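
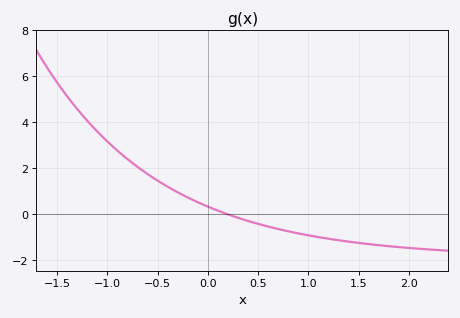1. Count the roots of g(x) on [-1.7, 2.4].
1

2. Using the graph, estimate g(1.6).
-1.2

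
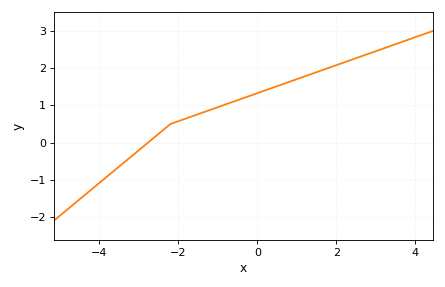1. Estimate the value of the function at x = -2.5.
0.2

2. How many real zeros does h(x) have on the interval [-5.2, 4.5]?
1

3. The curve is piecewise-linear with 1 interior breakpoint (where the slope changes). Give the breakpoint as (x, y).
(-2.2, 0.5)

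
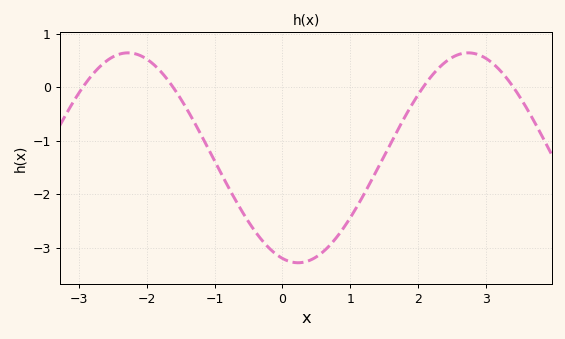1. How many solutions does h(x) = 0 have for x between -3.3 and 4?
4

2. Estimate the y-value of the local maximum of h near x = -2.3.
0.6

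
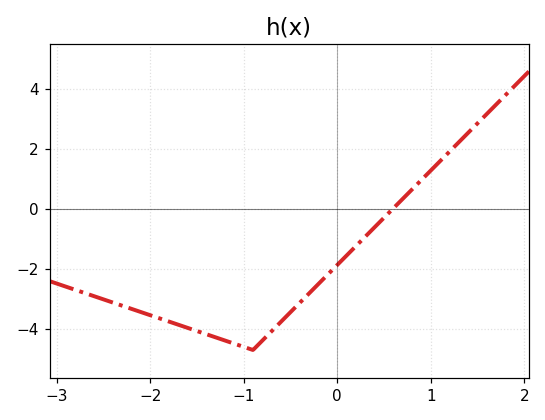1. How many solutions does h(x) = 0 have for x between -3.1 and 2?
1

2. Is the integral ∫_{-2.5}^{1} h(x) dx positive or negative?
negative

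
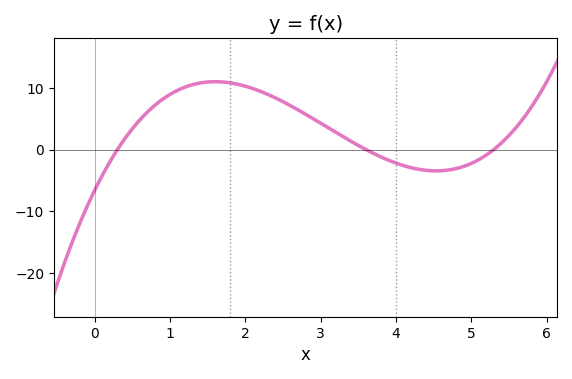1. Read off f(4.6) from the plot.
-3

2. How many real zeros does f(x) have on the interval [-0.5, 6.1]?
3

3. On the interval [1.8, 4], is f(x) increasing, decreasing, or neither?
decreasing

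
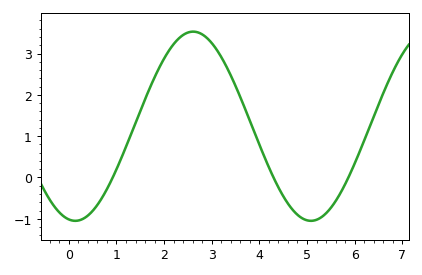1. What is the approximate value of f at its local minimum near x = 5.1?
-1.05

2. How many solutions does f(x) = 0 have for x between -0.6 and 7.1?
3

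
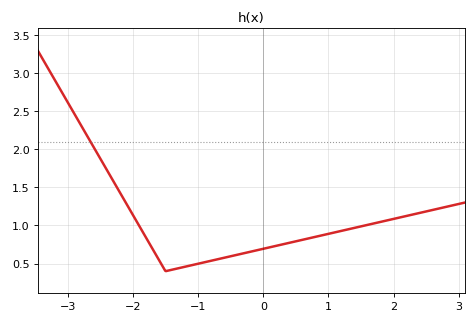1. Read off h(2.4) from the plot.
1.16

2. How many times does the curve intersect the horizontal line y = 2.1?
1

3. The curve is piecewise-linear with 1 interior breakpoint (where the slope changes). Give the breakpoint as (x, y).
(-1.5, 0.4)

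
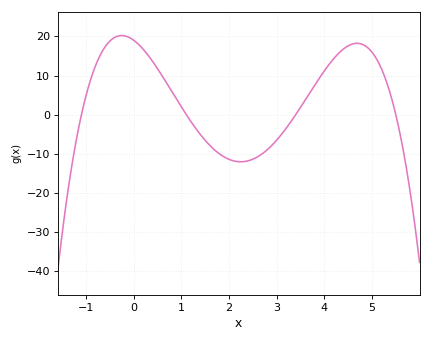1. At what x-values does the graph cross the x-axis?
-1.2, 1.2, 3.4, 5.6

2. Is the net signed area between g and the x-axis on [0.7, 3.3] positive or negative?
negative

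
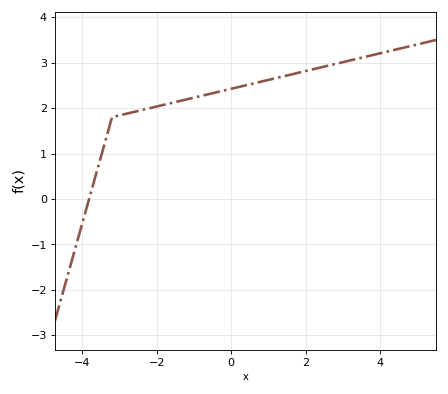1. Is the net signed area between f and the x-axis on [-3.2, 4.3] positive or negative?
positive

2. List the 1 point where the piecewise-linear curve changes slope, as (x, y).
(-3.2, 1.8)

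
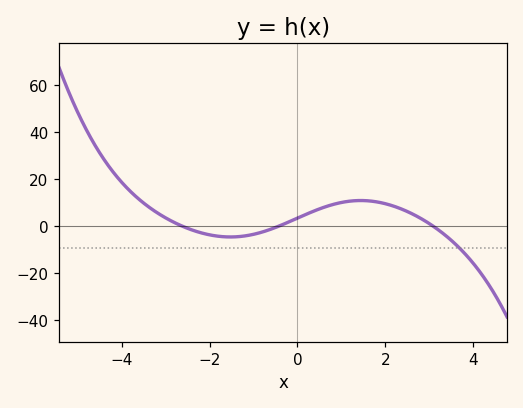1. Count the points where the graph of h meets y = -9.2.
1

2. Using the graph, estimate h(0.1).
4.21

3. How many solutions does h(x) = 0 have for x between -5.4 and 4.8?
3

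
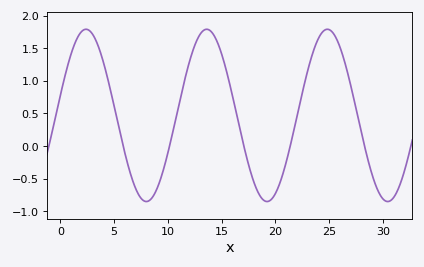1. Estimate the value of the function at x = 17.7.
-0.398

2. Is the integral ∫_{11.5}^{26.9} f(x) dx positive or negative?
positive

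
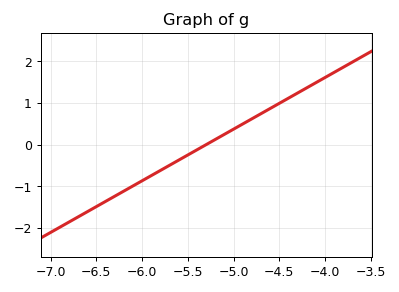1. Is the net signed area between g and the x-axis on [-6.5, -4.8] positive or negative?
negative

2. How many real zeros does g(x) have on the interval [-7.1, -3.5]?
1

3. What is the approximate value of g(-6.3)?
-1.2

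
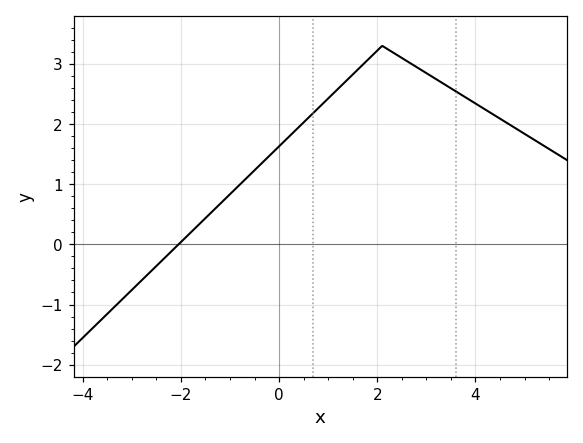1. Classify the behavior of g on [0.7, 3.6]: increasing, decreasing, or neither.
neither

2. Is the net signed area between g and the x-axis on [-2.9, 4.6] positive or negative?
positive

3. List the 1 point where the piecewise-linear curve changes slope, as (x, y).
(2.1, 3.3)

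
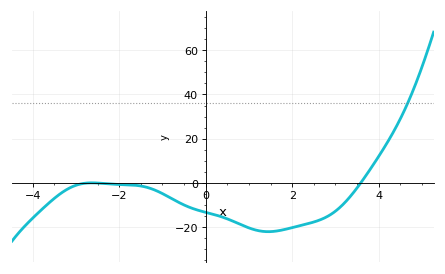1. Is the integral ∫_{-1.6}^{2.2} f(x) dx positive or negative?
negative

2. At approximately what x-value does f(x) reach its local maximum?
-2.63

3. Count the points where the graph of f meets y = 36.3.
1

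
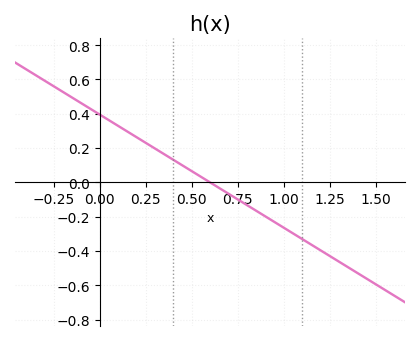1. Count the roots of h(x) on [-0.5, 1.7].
1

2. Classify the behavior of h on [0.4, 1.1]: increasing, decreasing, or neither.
decreasing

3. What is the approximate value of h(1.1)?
-0.34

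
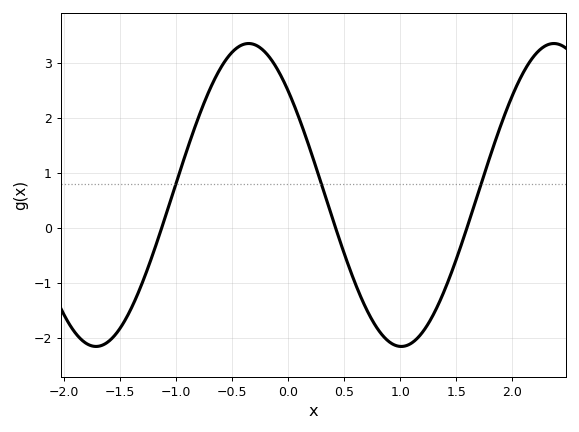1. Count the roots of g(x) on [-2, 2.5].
3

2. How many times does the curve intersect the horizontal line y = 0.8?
3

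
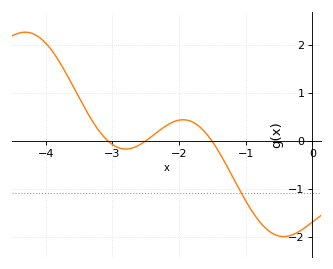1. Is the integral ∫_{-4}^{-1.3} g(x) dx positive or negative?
positive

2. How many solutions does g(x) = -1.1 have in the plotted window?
1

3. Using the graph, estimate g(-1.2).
-0.743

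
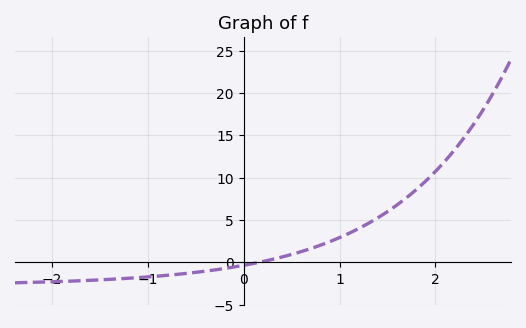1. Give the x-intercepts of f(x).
0.167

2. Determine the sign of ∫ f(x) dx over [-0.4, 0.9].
positive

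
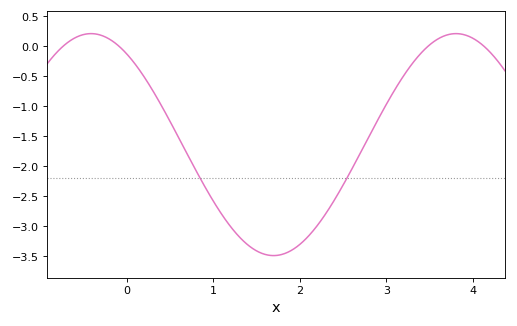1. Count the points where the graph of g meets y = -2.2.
2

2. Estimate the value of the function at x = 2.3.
-2.8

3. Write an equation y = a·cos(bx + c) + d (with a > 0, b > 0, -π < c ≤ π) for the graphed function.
y = 1.85cos(1.5x + 0.61) - 1.64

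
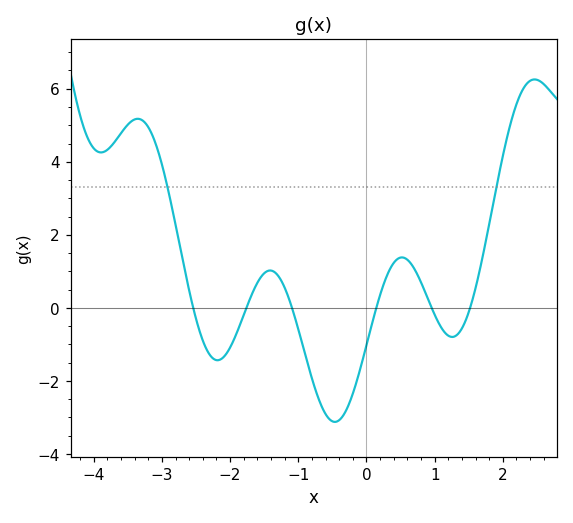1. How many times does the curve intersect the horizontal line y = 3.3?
2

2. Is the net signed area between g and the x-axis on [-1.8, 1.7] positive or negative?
negative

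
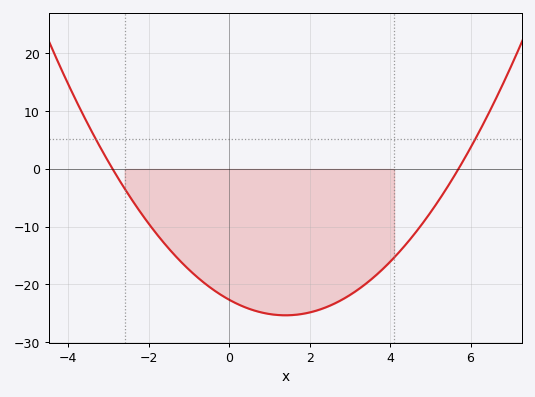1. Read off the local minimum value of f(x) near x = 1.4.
-25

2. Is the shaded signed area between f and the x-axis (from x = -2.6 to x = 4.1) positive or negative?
negative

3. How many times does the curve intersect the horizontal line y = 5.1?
2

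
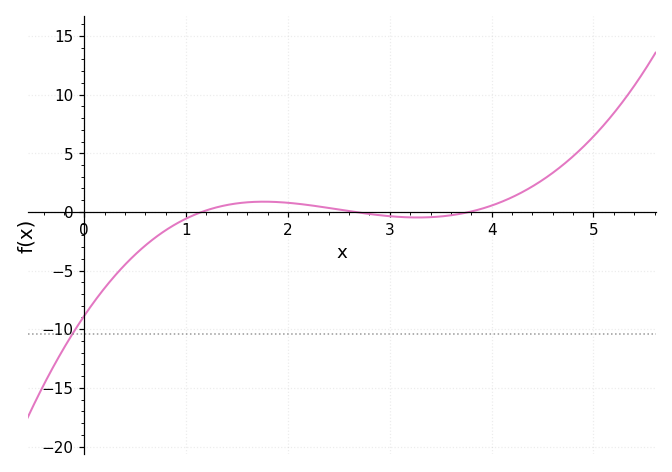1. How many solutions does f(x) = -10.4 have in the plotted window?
1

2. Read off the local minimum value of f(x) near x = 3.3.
-0.475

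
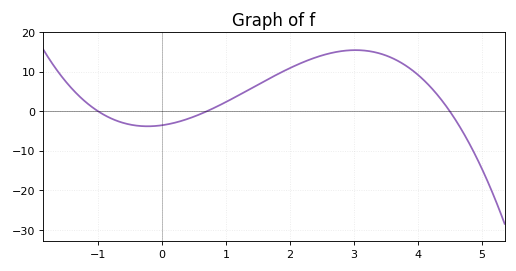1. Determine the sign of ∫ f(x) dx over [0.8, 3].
positive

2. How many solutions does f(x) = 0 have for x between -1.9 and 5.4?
3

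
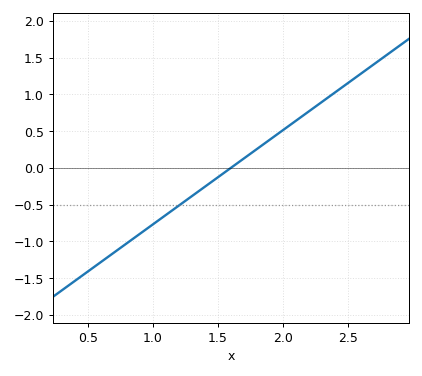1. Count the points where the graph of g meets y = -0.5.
1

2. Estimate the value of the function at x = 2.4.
1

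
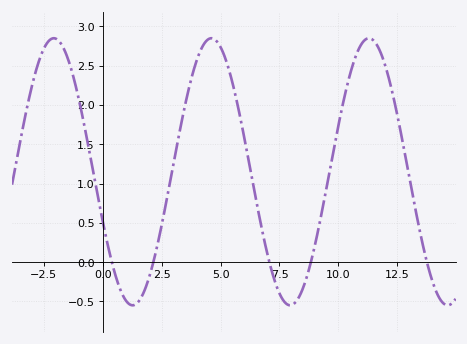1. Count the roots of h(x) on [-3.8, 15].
5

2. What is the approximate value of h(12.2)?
2.25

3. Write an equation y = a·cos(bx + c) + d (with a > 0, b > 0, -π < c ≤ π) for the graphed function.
y = 1.7cos(0.94x + 2) + 1.15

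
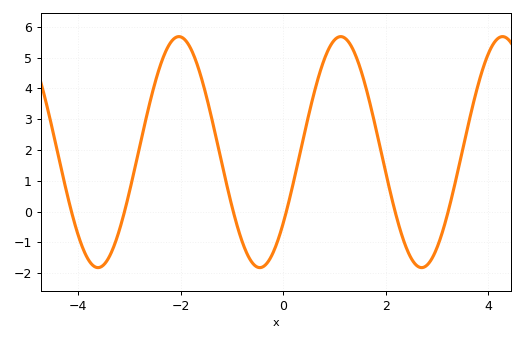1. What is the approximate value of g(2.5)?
-1.5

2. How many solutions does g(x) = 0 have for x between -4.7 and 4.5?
6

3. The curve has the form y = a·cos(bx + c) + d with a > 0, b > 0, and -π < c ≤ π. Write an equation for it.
y = 3.75cos(2x - 2.2) + 1.93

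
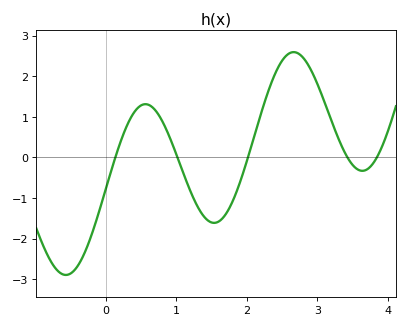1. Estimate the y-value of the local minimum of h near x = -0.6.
-2.9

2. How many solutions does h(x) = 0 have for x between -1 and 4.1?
5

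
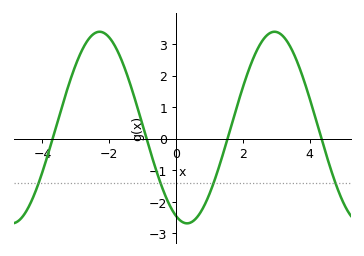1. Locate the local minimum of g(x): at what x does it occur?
0.4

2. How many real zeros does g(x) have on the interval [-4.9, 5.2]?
4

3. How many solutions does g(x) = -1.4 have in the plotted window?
4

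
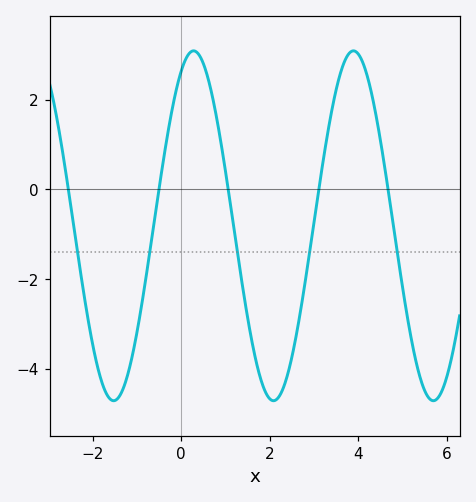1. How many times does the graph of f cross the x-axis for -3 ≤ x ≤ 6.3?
5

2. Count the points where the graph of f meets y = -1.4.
5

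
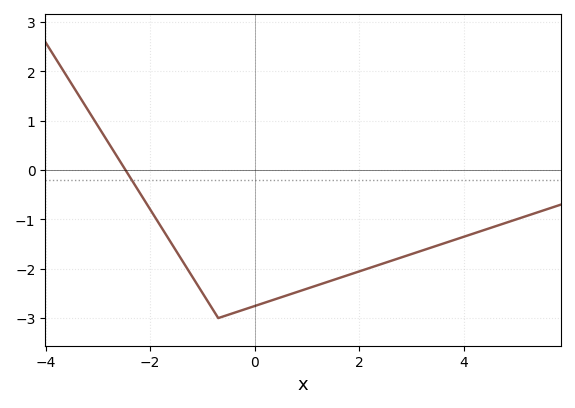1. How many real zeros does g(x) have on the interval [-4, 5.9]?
1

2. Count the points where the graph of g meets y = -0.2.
1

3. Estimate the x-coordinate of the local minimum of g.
-0.6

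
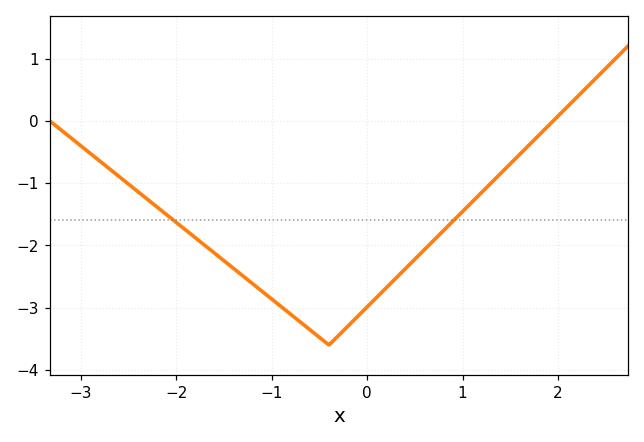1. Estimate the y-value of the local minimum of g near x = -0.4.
-3.6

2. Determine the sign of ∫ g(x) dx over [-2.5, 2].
negative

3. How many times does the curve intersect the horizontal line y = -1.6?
2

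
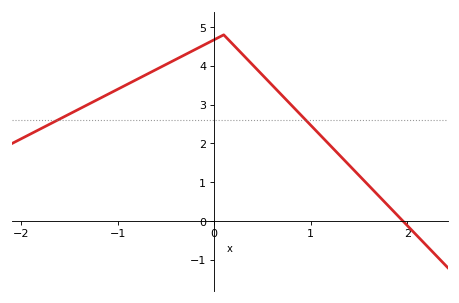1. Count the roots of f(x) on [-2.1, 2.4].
1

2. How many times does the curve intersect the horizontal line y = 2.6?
2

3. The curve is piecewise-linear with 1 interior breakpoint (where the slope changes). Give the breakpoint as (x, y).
(0.1, 4.8)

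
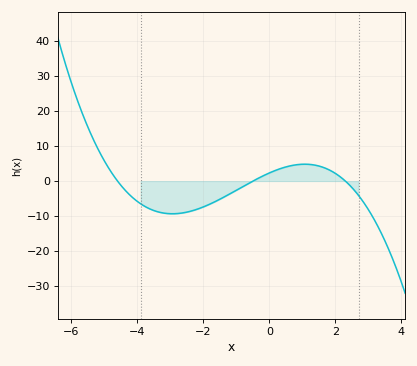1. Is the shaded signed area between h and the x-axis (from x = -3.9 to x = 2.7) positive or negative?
negative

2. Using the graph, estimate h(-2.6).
-9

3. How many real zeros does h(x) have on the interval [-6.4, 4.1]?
3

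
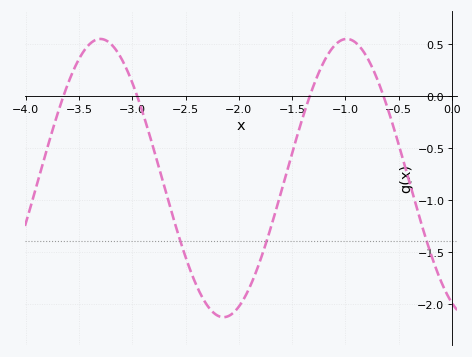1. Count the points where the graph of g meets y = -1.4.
3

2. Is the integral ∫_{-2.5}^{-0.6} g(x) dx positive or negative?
negative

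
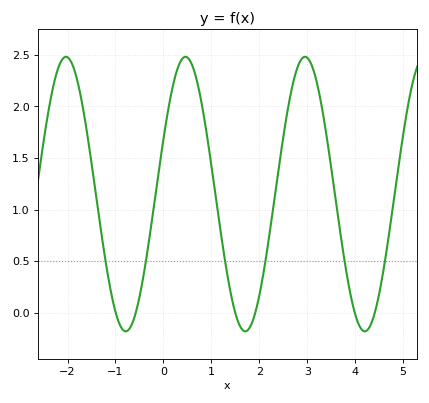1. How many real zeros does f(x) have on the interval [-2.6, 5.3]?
6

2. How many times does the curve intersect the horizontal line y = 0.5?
6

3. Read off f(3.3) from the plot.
2.01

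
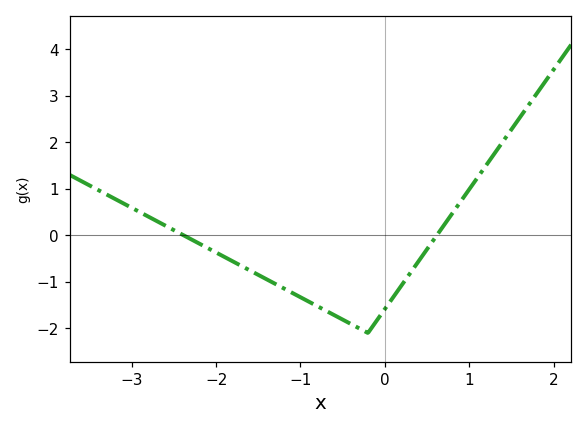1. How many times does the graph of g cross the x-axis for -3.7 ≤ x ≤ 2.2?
2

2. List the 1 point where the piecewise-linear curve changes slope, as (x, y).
(-0.2, -2.1)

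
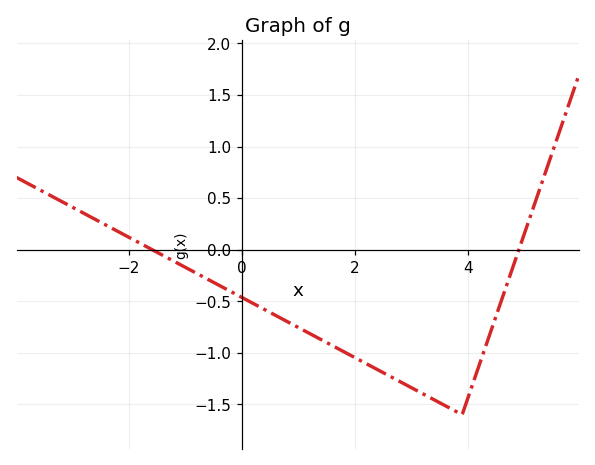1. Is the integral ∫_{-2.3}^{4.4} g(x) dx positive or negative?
negative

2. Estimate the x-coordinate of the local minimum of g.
3.9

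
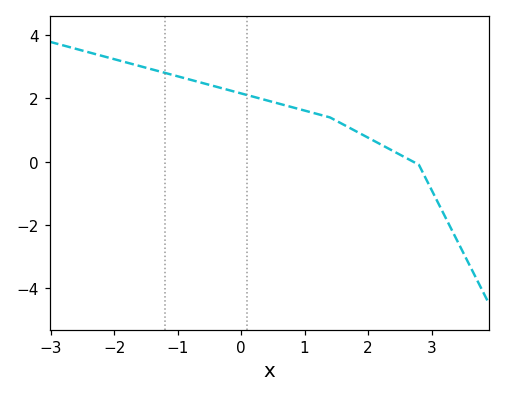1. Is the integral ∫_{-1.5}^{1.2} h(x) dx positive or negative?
positive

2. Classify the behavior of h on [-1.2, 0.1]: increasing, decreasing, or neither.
decreasing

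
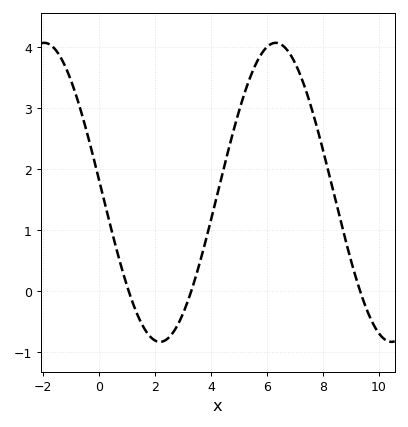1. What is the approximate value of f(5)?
3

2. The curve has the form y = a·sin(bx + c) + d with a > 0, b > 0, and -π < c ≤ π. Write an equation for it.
y = 2.45sin(0.76x + 3.1) + 1.62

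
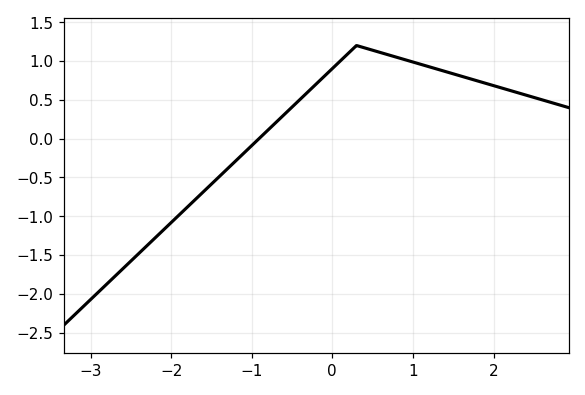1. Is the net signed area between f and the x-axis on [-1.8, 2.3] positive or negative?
positive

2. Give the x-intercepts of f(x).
-0.909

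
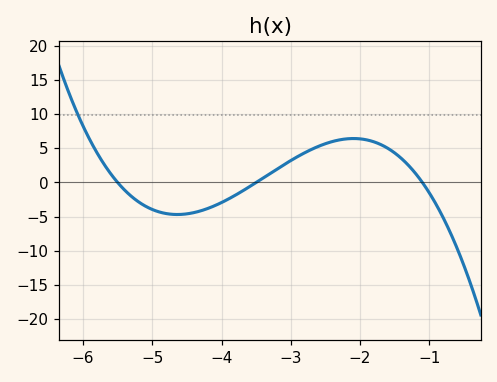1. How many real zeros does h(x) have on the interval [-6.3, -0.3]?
3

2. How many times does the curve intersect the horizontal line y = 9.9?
1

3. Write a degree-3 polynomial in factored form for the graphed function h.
y = -1.35(x + 5.5)(x + 3.5)(x + 1.1)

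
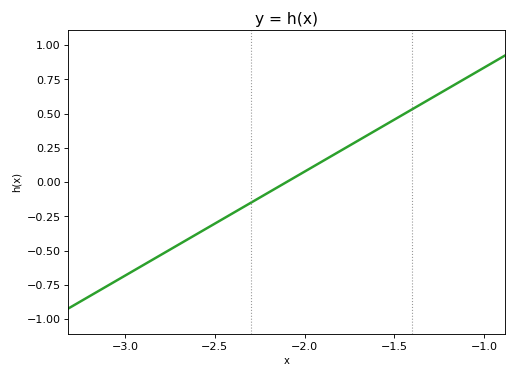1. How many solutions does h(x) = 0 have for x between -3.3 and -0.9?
1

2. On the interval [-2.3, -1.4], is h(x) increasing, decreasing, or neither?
increasing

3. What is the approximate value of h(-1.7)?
0.304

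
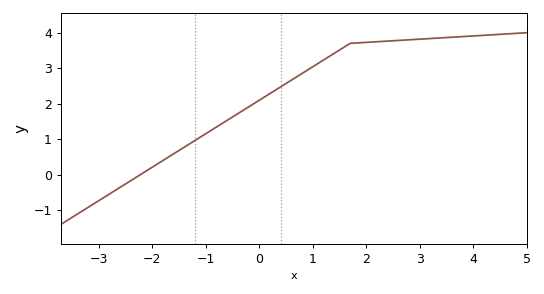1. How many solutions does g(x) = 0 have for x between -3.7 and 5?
1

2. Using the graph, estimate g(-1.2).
0.969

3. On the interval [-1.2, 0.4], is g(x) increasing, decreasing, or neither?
increasing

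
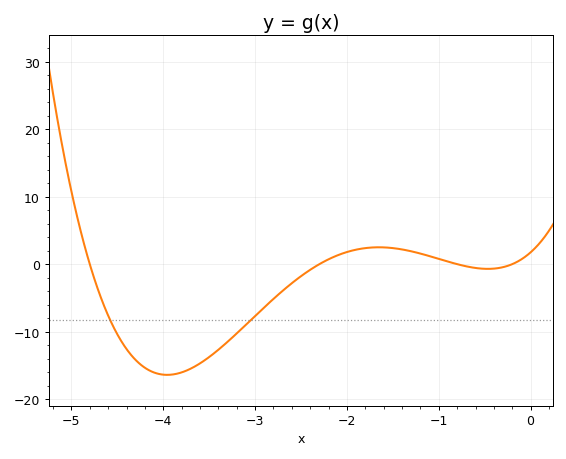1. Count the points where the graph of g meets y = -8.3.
2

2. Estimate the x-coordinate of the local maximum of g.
-1.7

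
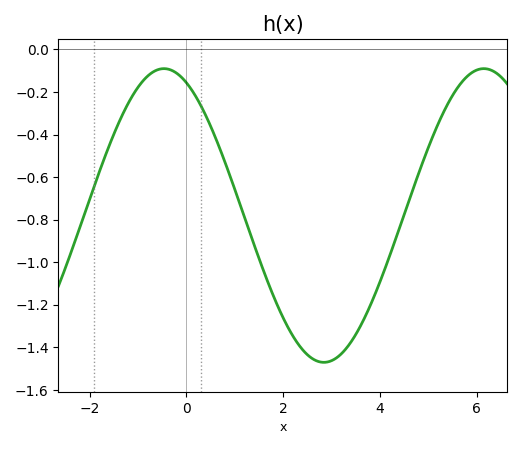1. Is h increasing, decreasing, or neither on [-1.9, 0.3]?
neither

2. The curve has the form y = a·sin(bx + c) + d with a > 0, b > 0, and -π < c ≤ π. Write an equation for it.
y = 0.69sin(0.95x + 2.01) - 0.78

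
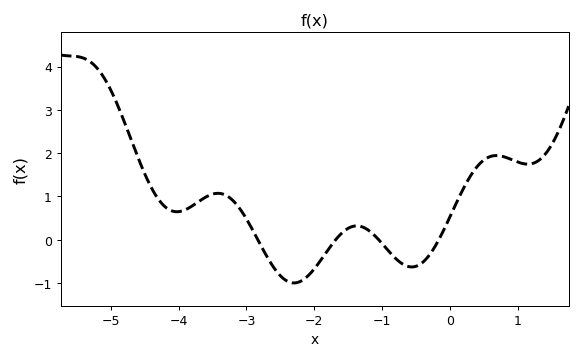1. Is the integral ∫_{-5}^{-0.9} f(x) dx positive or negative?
positive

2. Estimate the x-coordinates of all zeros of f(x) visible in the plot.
-2.8, -1.7, -1.1, -0.2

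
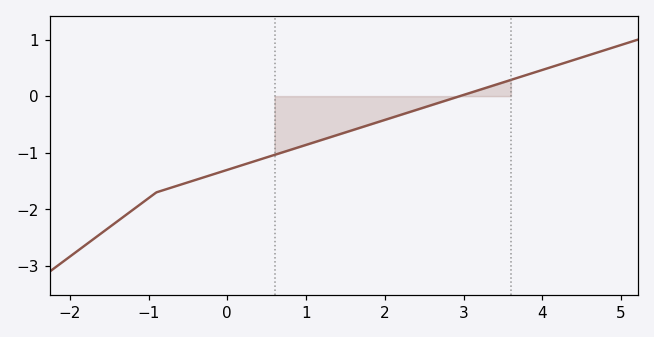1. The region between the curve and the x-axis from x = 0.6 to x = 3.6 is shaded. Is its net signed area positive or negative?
negative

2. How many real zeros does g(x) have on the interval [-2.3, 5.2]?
1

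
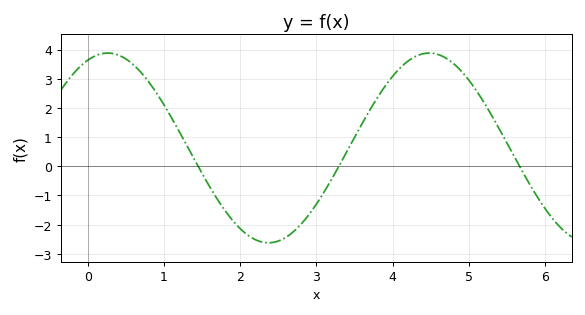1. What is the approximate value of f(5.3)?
1.74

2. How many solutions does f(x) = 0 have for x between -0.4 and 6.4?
3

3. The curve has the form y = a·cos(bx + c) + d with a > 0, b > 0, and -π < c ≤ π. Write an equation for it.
y = 3.25cos(1.49x - 0.392) + 0.63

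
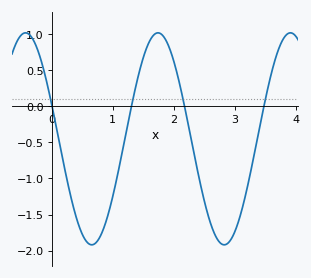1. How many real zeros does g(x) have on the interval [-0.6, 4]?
4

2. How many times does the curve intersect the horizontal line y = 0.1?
4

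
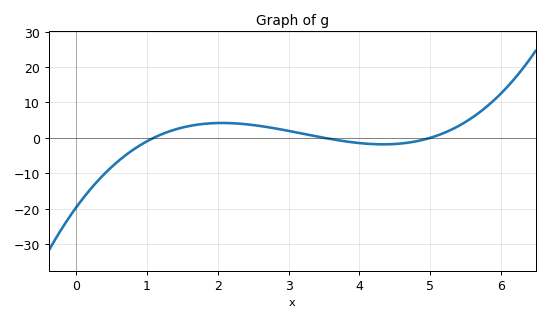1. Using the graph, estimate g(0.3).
-12.4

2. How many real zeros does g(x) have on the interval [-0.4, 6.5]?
3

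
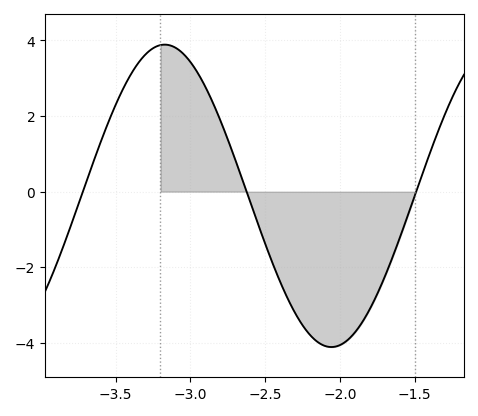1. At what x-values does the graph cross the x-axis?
-3.72, -2.62, -1.49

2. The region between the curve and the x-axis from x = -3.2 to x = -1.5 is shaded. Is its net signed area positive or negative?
negative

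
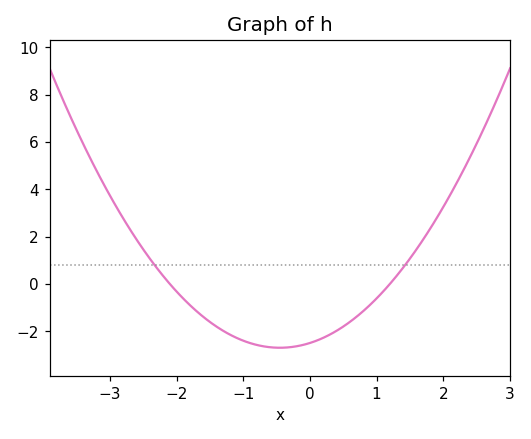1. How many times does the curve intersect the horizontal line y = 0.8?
2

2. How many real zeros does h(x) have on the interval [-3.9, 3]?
2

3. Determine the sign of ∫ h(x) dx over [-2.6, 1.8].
negative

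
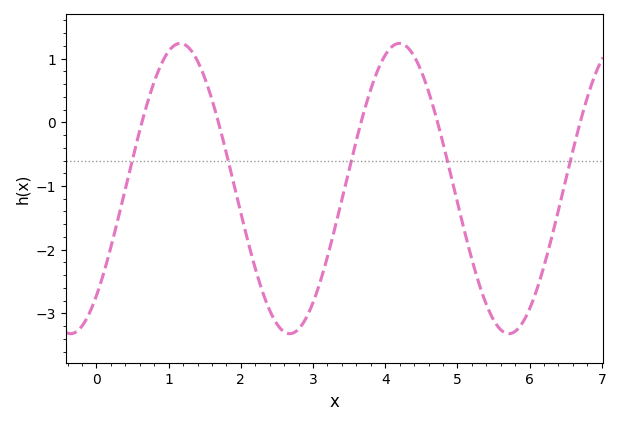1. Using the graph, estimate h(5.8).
-3.3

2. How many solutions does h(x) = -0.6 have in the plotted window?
5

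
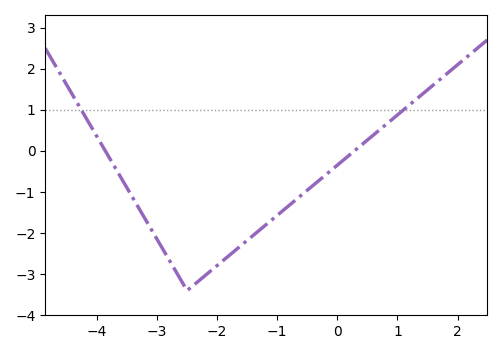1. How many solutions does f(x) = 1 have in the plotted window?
2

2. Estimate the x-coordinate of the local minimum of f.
-2.5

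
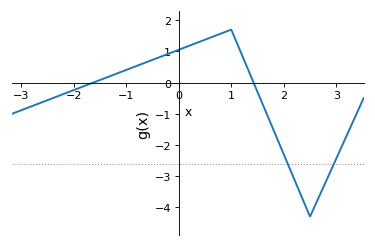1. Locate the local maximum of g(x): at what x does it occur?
0.999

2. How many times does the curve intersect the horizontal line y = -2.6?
2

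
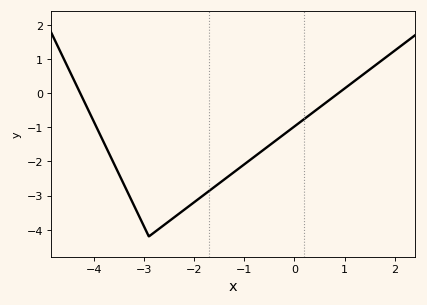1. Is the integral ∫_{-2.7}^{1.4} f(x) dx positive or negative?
negative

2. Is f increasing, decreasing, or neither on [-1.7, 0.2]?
increasing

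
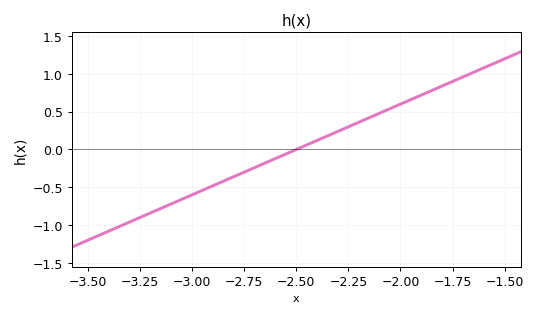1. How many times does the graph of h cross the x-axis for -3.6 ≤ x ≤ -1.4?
1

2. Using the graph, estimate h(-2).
0.6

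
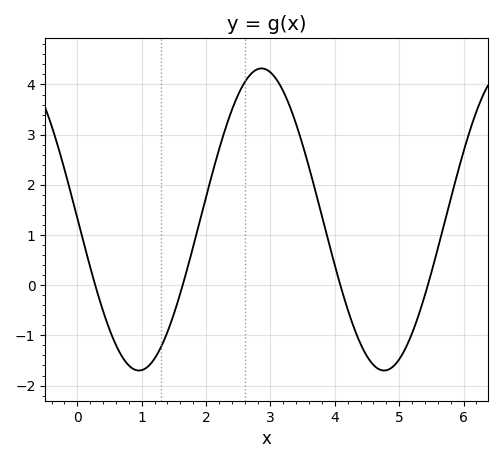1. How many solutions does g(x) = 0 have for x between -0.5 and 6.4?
4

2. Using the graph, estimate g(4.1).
-0.1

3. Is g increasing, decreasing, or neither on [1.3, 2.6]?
increasing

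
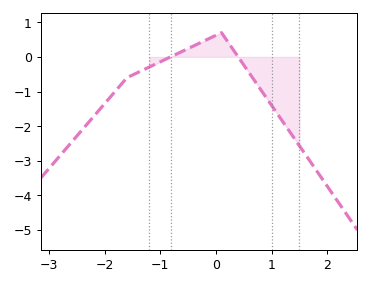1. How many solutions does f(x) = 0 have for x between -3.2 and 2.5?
2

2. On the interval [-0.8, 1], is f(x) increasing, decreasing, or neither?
neither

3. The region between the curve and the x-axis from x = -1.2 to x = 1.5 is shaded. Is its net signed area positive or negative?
negative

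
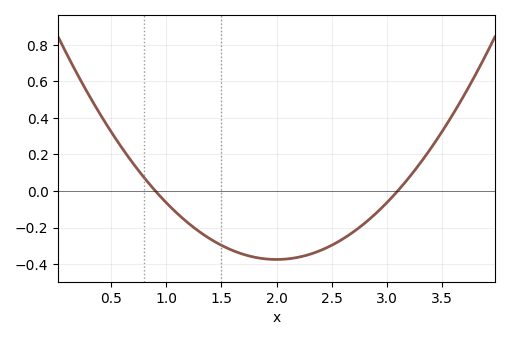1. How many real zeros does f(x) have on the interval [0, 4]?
2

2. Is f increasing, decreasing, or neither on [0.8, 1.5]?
decreasing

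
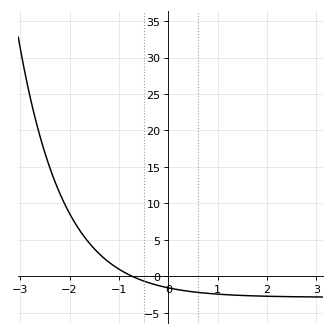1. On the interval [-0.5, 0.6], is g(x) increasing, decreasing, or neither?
decreasing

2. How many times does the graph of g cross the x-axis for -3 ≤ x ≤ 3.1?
1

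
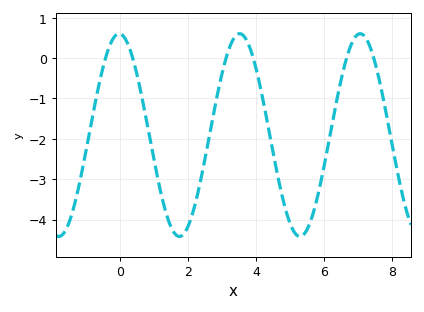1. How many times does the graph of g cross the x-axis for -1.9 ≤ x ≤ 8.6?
6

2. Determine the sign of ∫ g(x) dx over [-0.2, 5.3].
negative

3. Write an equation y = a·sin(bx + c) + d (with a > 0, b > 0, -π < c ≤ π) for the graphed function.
y = 2.51sin(1.77x + 1.64) - 1.91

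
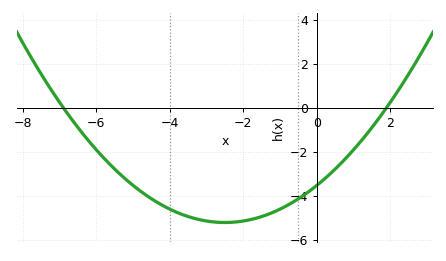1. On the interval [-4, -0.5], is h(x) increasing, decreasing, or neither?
neither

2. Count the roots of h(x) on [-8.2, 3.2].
2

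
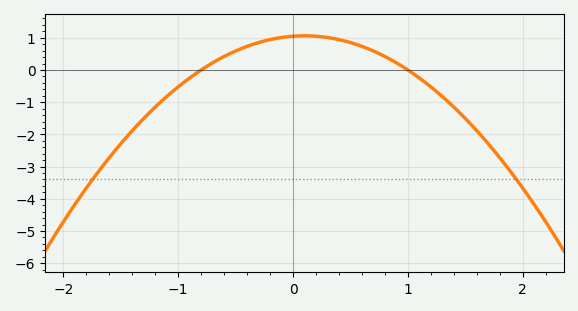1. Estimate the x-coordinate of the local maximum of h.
0.1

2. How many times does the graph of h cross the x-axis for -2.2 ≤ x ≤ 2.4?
2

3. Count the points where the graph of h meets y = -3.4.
2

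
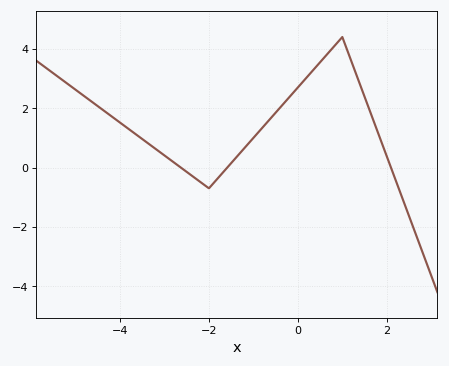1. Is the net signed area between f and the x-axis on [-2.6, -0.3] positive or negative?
positive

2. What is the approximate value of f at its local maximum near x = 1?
4.4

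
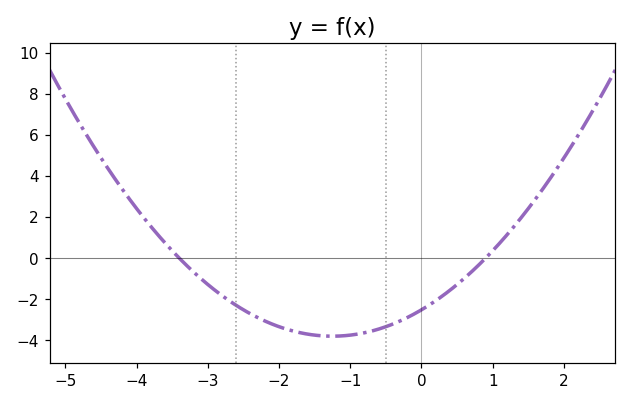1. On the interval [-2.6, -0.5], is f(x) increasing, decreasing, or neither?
neither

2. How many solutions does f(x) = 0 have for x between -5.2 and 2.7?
2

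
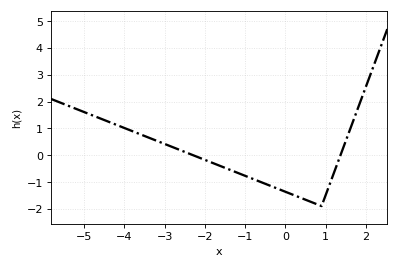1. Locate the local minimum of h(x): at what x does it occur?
0.8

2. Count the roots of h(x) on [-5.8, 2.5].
2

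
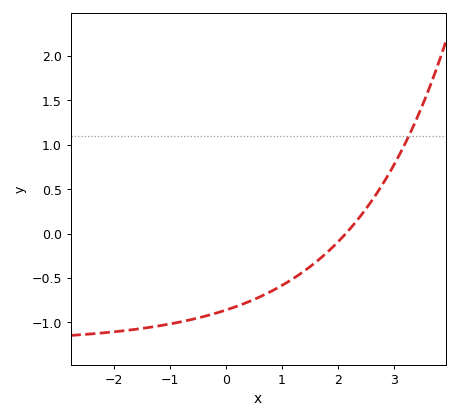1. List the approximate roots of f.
2.1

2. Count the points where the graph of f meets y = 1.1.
1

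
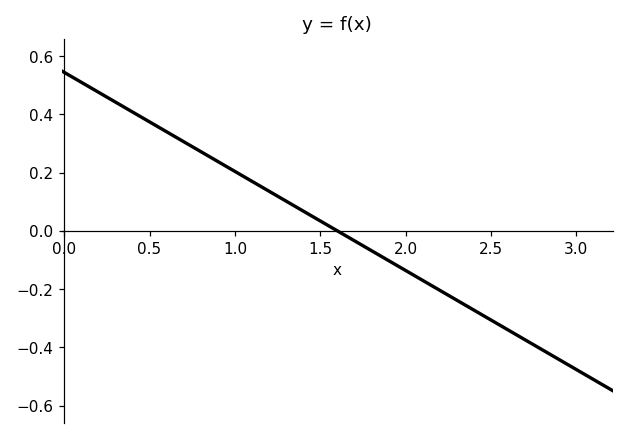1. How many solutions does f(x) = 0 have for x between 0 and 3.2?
1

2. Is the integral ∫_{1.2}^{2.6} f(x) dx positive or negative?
negative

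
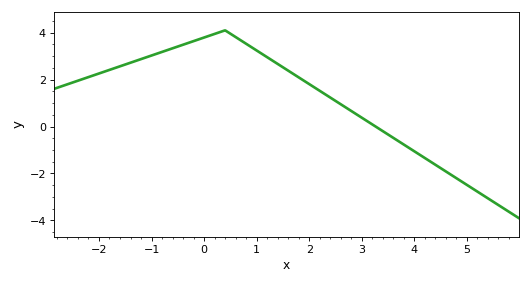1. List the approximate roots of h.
3.2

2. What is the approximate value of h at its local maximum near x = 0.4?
4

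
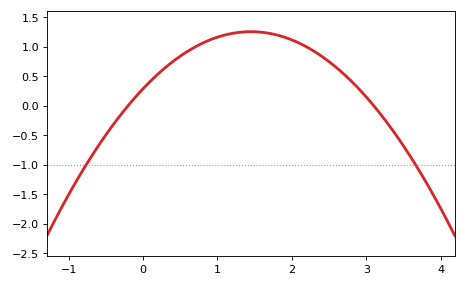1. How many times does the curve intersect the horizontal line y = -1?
2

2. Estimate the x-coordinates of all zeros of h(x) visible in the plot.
-0.2, 3.1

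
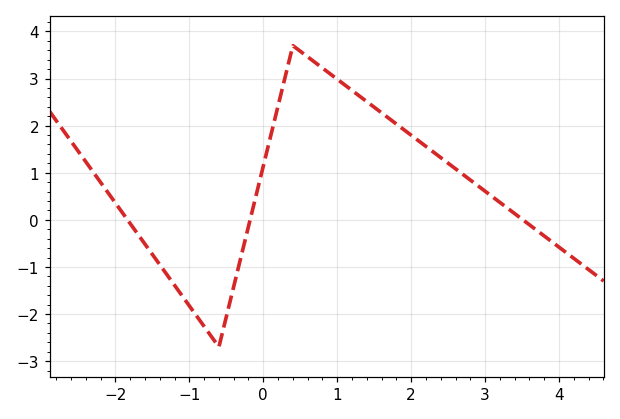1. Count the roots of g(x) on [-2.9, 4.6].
3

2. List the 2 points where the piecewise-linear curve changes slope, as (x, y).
(-0.6, -2.7); (0.4, 3.7)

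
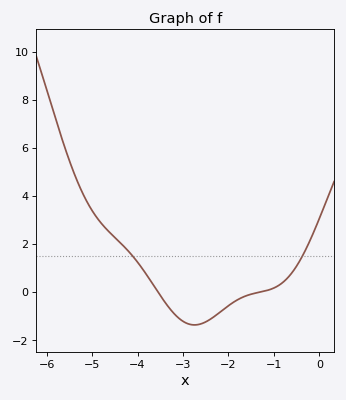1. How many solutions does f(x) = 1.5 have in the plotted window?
2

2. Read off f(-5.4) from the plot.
5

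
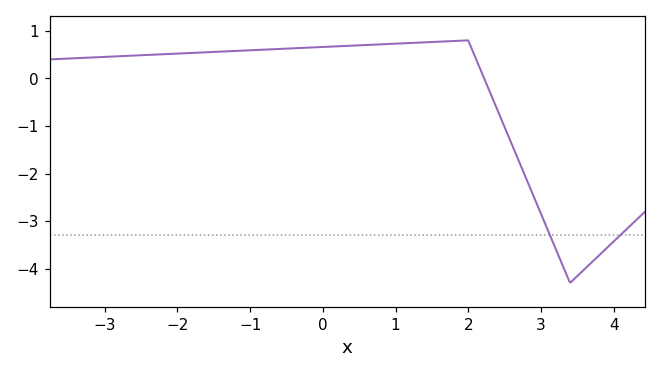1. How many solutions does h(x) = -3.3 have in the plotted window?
2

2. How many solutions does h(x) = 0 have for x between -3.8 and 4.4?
1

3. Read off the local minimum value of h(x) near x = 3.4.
-4.3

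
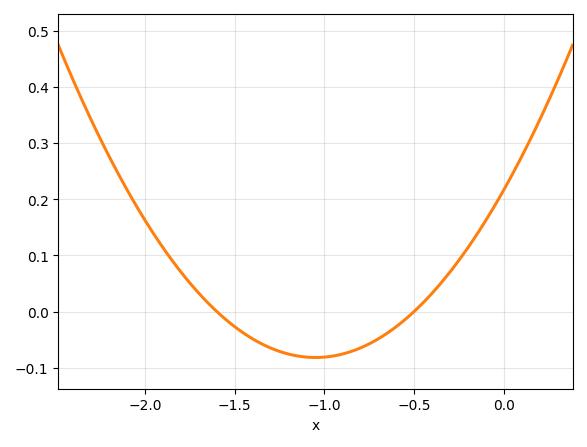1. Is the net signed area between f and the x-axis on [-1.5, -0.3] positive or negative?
negative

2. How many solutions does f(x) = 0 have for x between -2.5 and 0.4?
2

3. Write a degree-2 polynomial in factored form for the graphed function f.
y = 0.27(x + 1.6)(x + 0.5)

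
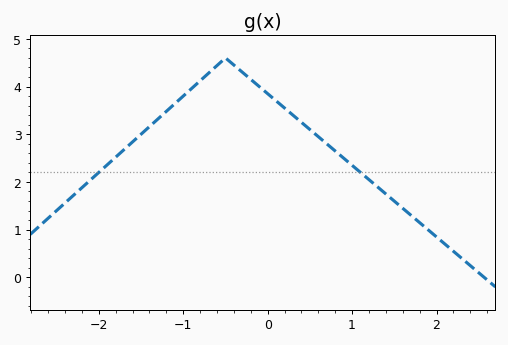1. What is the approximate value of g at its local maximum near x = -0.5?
4.6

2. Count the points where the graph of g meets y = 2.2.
2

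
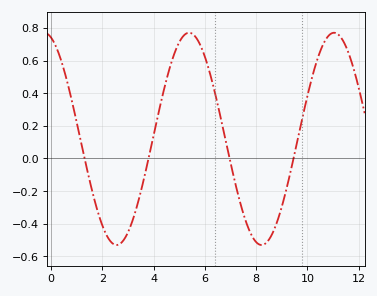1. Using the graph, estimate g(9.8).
0.24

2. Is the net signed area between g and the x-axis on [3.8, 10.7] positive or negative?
positive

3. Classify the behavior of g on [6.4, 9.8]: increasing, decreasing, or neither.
neither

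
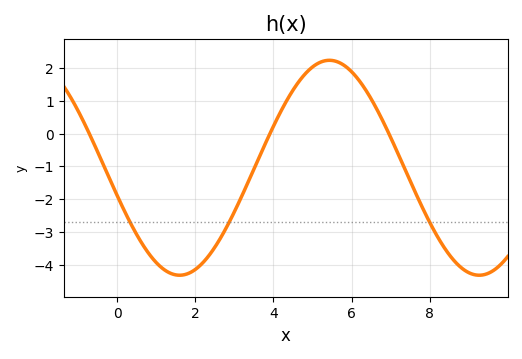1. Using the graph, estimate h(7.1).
-0.4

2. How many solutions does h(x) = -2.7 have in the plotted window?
3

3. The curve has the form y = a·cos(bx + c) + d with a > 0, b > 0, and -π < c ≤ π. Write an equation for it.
y = 3.27cos(0.82x + 1.8) - 1.04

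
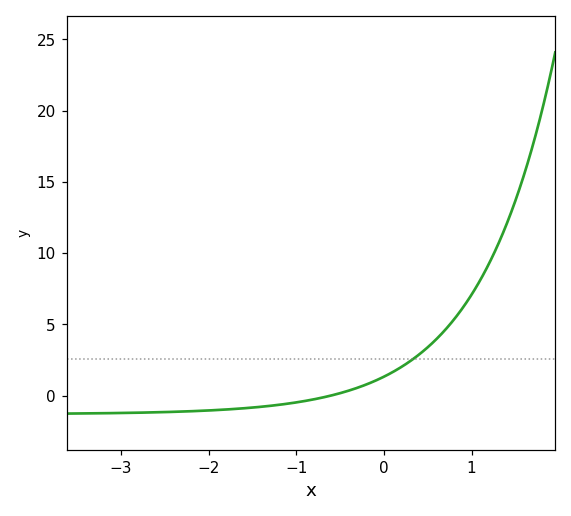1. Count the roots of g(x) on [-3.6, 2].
1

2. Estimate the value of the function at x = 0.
1.5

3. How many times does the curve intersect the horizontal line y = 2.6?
1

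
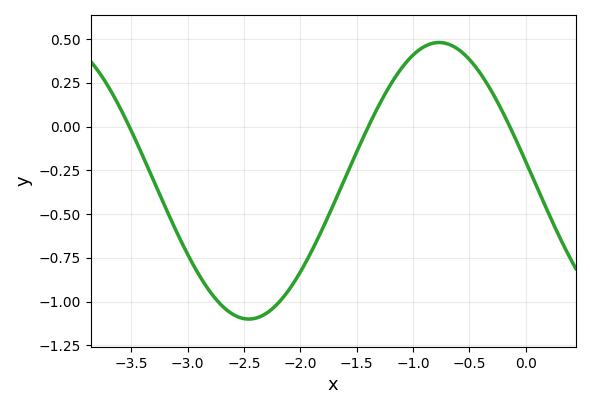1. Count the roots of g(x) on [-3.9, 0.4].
3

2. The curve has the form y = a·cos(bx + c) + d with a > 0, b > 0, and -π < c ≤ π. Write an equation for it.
y = 0.79cos(1.9x + 1.4) - 0.31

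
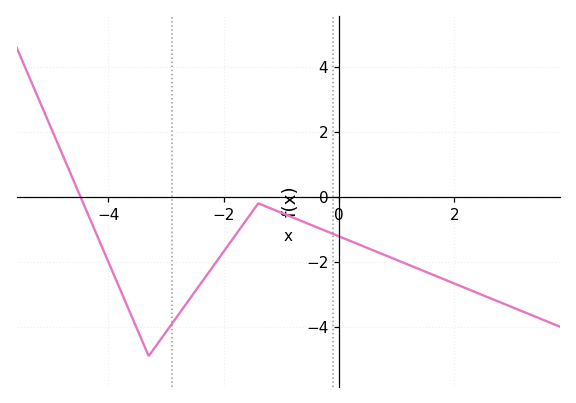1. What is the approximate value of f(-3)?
-4.16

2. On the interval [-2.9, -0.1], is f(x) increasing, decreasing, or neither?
neither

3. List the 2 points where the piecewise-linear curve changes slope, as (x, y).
(-3.3, -4.9); (-1.4, -0.2)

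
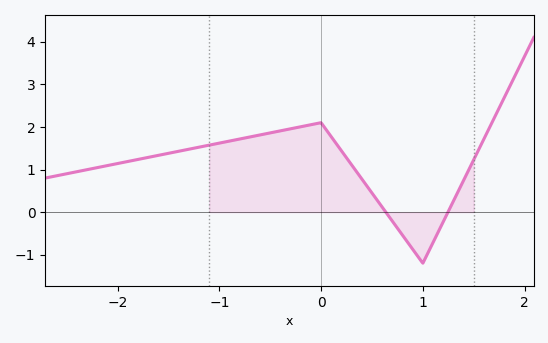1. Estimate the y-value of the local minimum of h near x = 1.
-1.2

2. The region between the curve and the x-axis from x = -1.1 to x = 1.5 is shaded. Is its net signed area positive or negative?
positive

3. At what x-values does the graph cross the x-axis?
0.6, 1.2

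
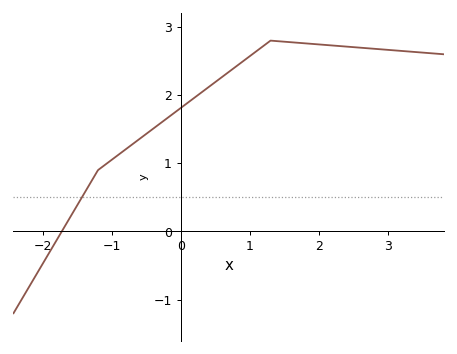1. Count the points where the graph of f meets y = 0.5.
1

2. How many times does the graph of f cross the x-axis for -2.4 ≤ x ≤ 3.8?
1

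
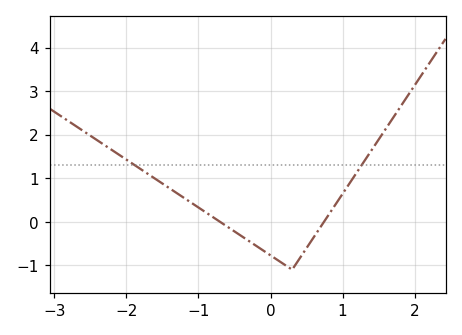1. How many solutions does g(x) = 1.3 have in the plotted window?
2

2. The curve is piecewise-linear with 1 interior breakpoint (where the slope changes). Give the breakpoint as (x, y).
(0.3, -1.1)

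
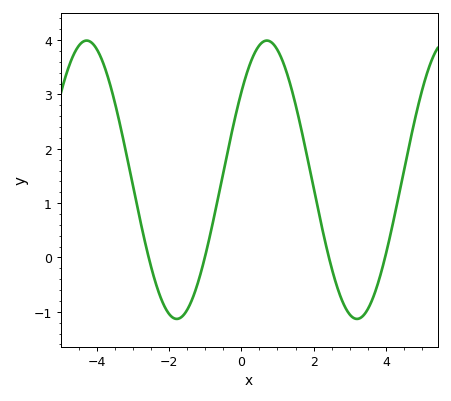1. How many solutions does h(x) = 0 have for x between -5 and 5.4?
4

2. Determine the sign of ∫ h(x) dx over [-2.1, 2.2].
positive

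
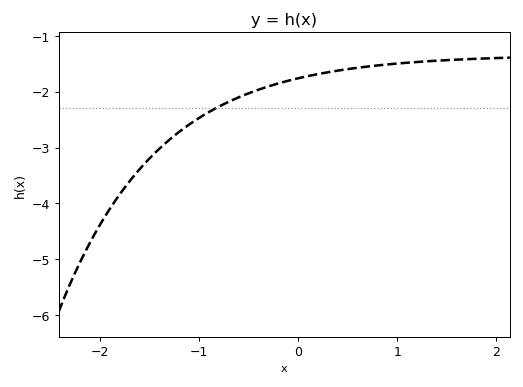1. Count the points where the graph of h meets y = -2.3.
1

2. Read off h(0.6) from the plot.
-1.6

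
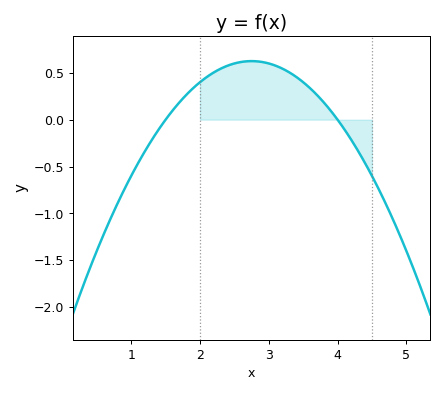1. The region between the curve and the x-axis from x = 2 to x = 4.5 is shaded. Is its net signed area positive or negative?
positive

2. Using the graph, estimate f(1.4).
-0.104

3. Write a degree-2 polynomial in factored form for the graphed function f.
y = -0.4(x - 1.5)(x - 4)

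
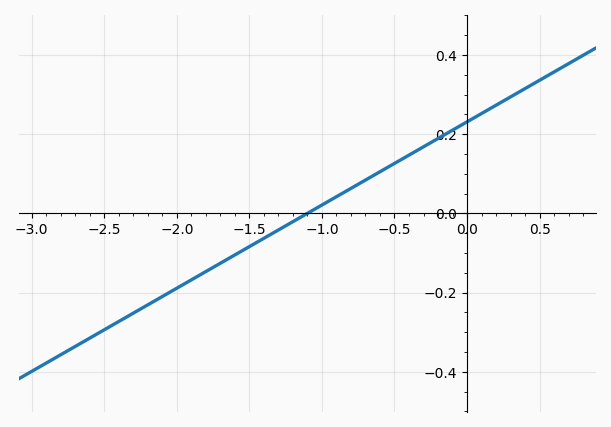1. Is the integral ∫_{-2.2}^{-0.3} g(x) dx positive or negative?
negative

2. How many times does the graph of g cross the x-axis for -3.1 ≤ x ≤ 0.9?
1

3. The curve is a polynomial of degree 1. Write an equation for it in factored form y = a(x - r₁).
y = 0.21(x + 1.1)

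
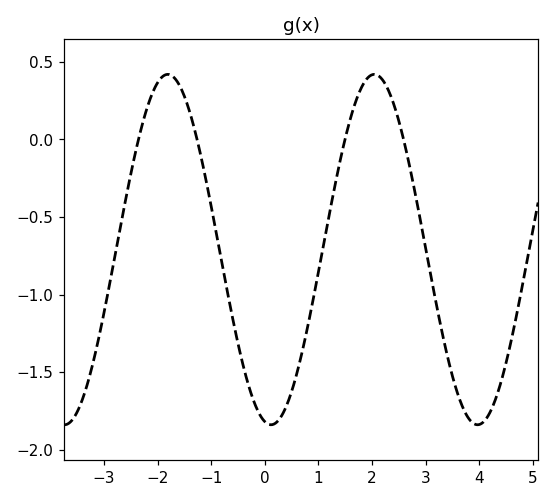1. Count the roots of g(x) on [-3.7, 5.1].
4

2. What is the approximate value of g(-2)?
0.367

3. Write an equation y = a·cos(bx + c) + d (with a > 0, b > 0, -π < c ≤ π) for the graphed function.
y = 1.13cos(1.63x + 2.95) - 0.71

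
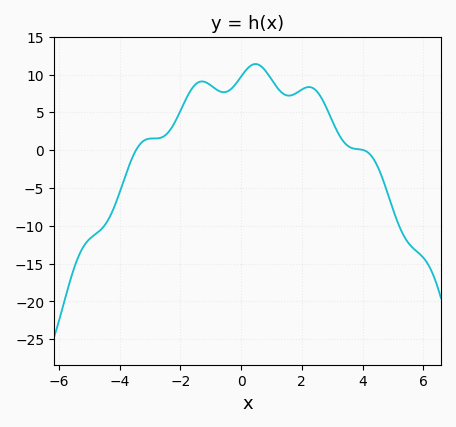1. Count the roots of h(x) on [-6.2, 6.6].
2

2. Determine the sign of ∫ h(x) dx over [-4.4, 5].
positive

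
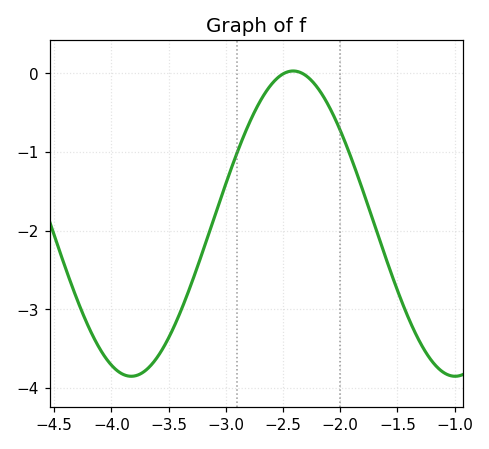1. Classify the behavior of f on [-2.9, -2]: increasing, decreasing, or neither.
neither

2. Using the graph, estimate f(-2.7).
-0.356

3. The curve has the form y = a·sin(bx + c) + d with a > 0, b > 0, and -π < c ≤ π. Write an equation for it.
y = 1.94sin(2.22x + 0.64) - 1.91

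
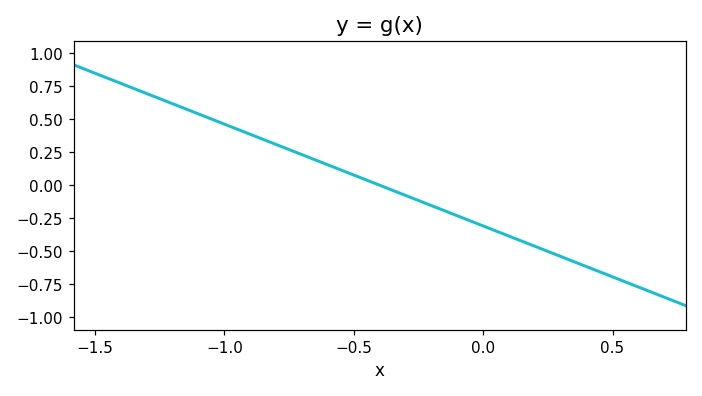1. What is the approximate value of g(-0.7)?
0.25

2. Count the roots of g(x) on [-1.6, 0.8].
1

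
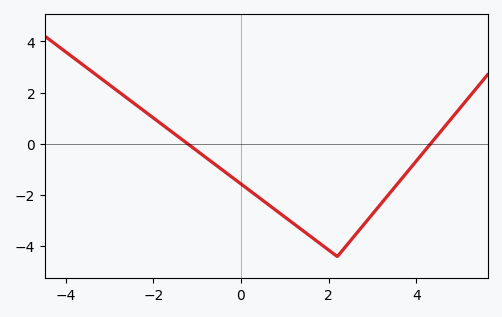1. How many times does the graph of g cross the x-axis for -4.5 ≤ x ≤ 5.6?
2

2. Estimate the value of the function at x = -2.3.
1.41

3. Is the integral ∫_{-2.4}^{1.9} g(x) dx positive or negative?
negative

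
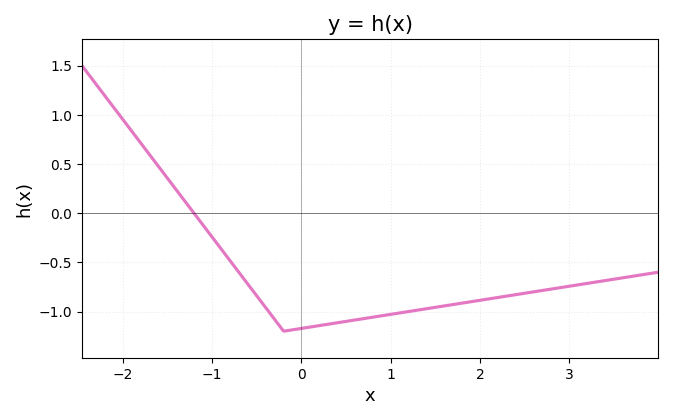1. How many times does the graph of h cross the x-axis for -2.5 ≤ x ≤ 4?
1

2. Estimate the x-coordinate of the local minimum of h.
-0.199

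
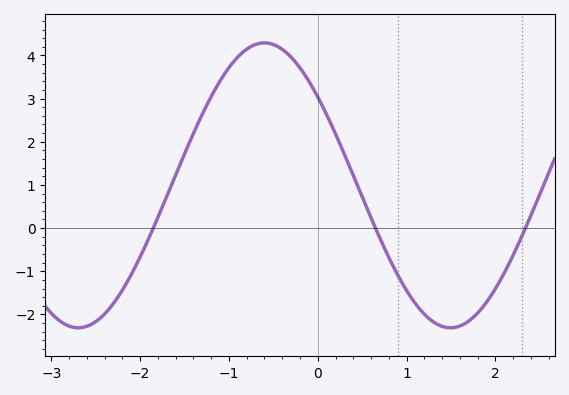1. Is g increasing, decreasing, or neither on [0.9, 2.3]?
neither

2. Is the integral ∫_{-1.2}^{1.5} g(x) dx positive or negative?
positive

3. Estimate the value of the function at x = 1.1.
-1.75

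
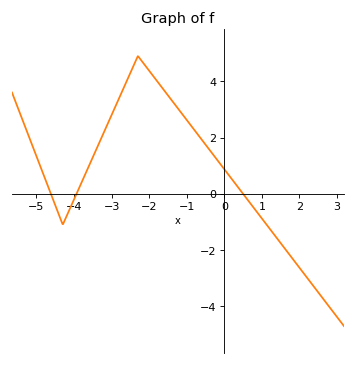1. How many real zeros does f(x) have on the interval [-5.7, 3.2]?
3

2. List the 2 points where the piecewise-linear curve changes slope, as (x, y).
(-4.3, -1.1); (-2.3, 4.9)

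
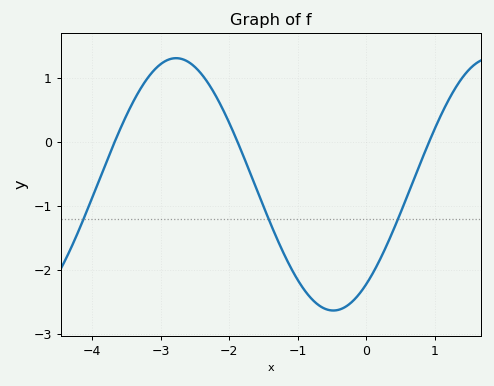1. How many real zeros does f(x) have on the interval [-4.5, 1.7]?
3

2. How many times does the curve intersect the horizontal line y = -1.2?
3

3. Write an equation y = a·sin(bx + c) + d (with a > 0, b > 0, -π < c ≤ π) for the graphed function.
y = 1.97sin(1.37x - 0.91) - 0.66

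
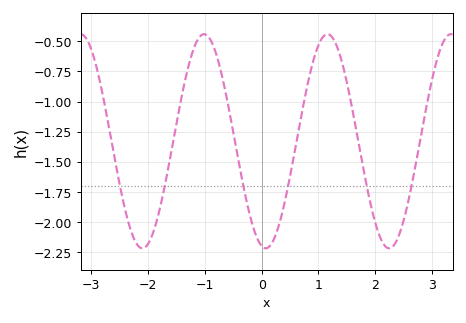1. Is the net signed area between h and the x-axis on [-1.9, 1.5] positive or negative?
negative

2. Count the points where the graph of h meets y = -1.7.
6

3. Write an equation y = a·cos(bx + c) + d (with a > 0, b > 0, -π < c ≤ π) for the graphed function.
y = 0.89cos(2.89x + 2.93) - 1.33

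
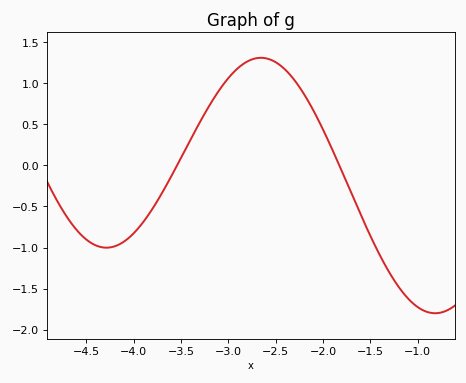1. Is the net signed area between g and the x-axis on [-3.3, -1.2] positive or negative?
positive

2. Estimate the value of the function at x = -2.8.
1.25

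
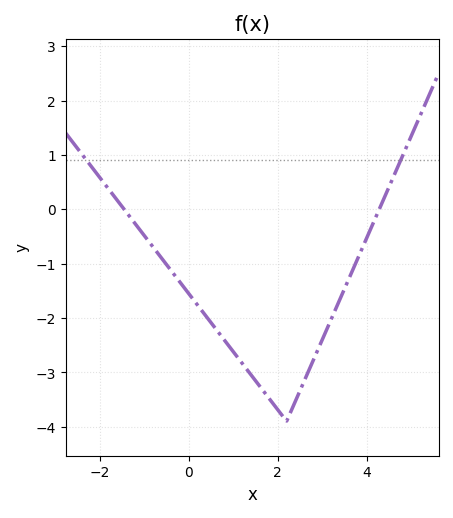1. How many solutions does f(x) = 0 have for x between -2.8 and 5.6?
2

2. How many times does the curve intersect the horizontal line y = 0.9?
2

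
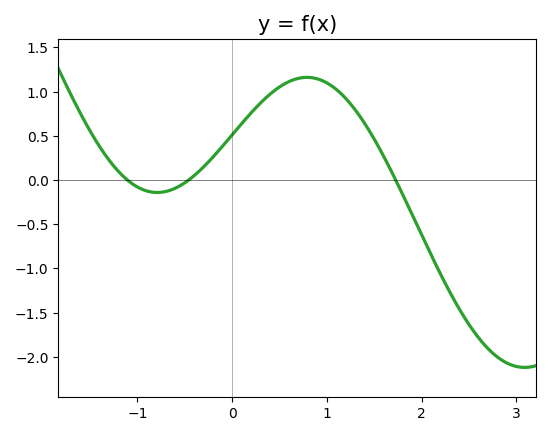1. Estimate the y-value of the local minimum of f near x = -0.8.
-0.141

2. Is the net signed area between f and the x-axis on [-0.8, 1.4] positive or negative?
positive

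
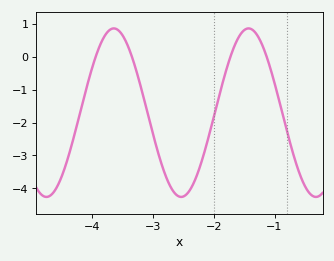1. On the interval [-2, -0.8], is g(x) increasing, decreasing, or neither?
neither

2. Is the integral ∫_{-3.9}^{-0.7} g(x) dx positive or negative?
negative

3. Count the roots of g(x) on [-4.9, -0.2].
4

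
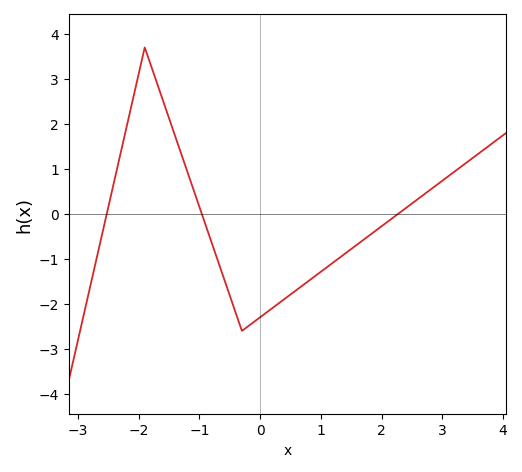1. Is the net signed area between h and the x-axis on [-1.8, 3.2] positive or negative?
negative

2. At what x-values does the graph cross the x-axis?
-2.53, -0.96, 2.27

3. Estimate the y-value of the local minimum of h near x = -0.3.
-2.6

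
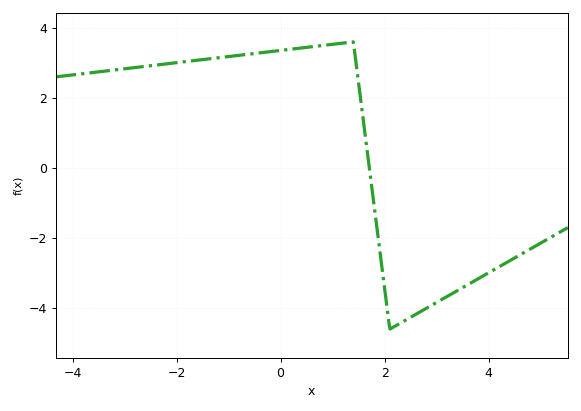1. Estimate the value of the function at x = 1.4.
3.6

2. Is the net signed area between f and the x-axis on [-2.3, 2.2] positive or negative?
positive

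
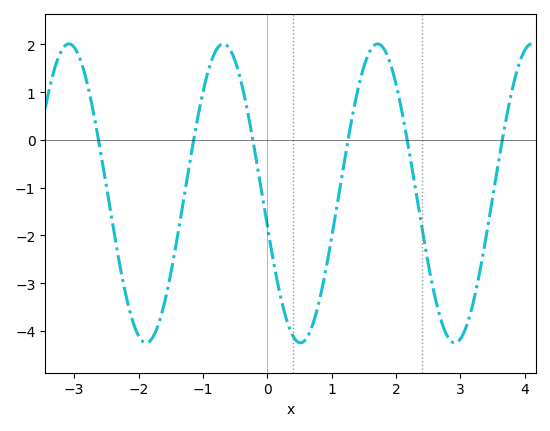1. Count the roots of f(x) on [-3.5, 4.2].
6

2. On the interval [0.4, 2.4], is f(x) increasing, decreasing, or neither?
neither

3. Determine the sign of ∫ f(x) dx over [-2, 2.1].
negative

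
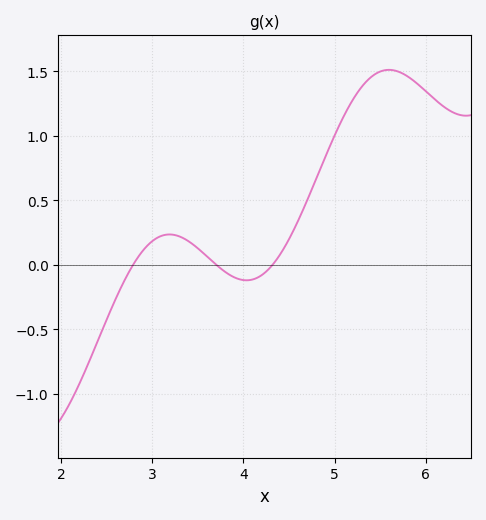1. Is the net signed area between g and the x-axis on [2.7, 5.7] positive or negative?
positive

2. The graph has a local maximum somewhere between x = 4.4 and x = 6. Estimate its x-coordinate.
5.6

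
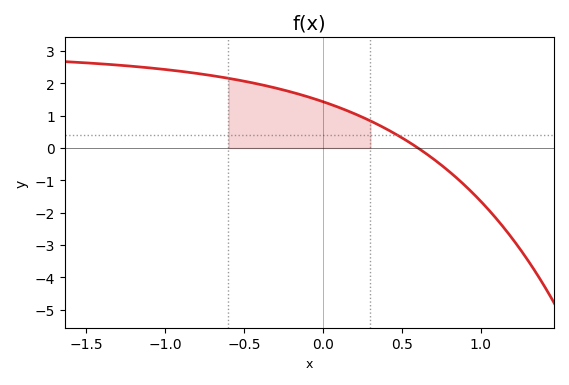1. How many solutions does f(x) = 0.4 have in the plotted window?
1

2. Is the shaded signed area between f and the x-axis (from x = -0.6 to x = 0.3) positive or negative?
positive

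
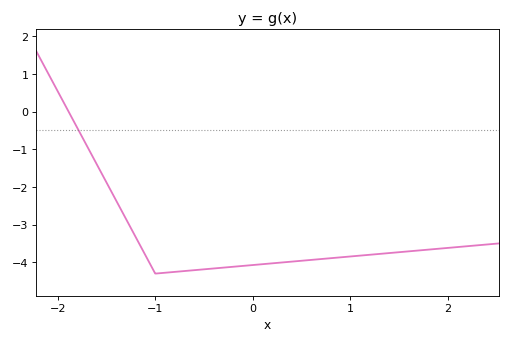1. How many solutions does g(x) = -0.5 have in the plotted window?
1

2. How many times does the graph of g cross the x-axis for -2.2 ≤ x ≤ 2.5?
1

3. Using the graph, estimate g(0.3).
-4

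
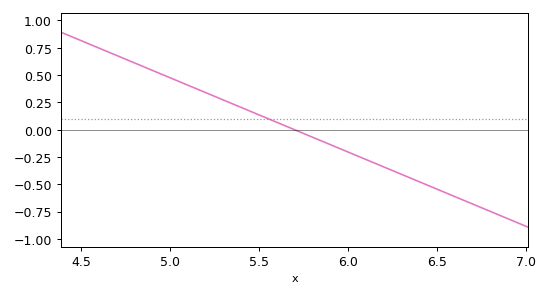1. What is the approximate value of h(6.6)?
-0.612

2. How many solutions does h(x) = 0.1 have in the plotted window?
1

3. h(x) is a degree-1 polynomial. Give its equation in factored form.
y = -0.68(x - 5.7)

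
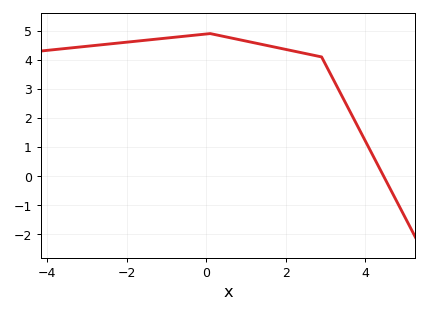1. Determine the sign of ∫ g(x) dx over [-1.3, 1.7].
positive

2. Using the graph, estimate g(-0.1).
4.87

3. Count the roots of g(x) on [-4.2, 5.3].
1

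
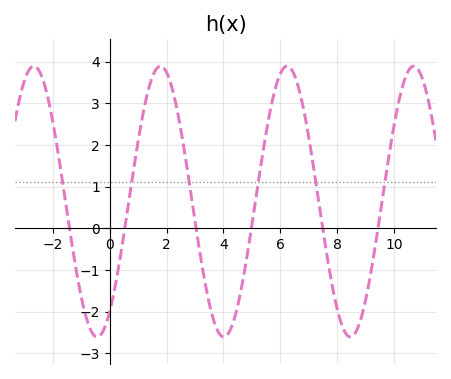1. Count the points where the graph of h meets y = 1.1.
6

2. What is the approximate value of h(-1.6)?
0.822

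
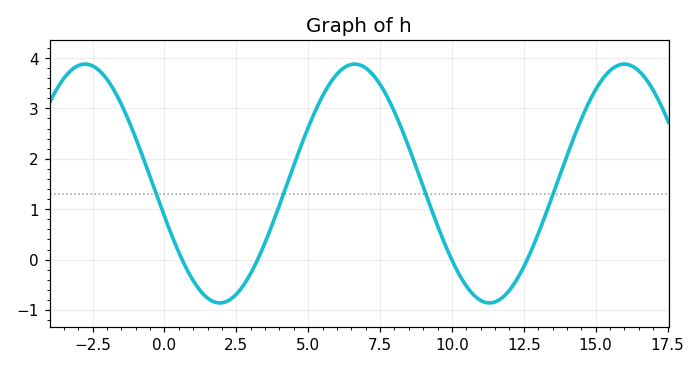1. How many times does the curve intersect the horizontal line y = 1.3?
4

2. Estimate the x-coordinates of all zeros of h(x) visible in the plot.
0.5, 3, 10, 12.5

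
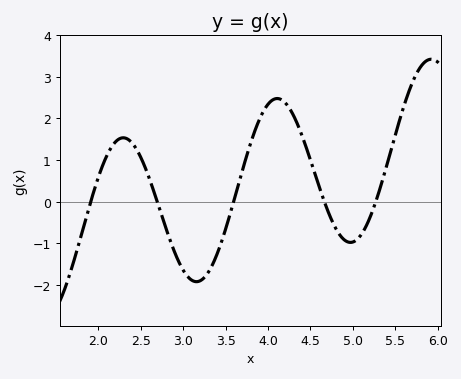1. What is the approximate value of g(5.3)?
0.185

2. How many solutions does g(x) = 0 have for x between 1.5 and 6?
5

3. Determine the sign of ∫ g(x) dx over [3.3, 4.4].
positive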